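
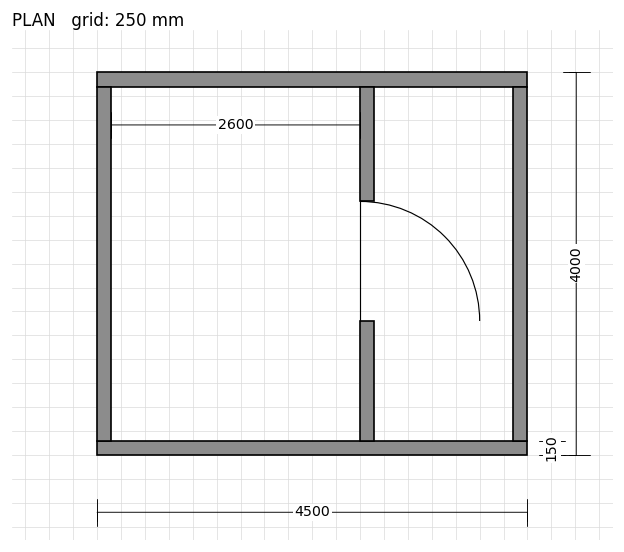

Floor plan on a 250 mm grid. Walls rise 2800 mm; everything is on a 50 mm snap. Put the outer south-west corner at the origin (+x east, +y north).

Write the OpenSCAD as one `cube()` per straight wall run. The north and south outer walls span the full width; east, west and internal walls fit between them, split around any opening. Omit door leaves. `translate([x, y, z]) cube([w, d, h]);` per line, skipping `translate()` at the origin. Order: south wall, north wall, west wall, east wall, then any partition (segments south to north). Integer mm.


cube([4500, 150, 2800]);
translate([0, 3850, 0]) cube([4500, 150, 2800]);
translate([0, 150, 0]) cube([150, 3700, 2800]);
translate([4350, 150, 0]) cube([150, 3700, 2800]);
translate([2750, 150, 0]) cube([150, 1250, 2800]);
translate([2750, 2650, 0]) cube([150, 1200, 2800]);


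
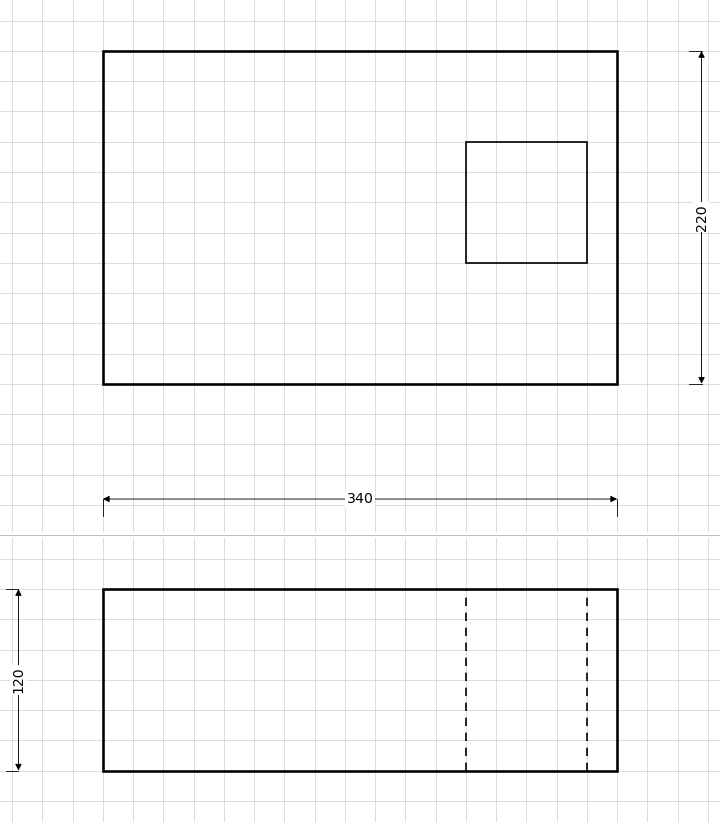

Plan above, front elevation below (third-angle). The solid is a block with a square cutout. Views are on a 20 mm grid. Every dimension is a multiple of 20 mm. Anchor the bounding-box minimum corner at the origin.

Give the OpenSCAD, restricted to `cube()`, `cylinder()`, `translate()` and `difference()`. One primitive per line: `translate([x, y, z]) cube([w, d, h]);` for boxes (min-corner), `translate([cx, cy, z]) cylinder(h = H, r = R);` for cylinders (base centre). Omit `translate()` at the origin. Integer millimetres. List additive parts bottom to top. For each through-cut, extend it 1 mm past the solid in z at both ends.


difference() {
  cube([340, 220, 120]);
  translate([240, 80, -1]) cube([80, 80, 122]);
}


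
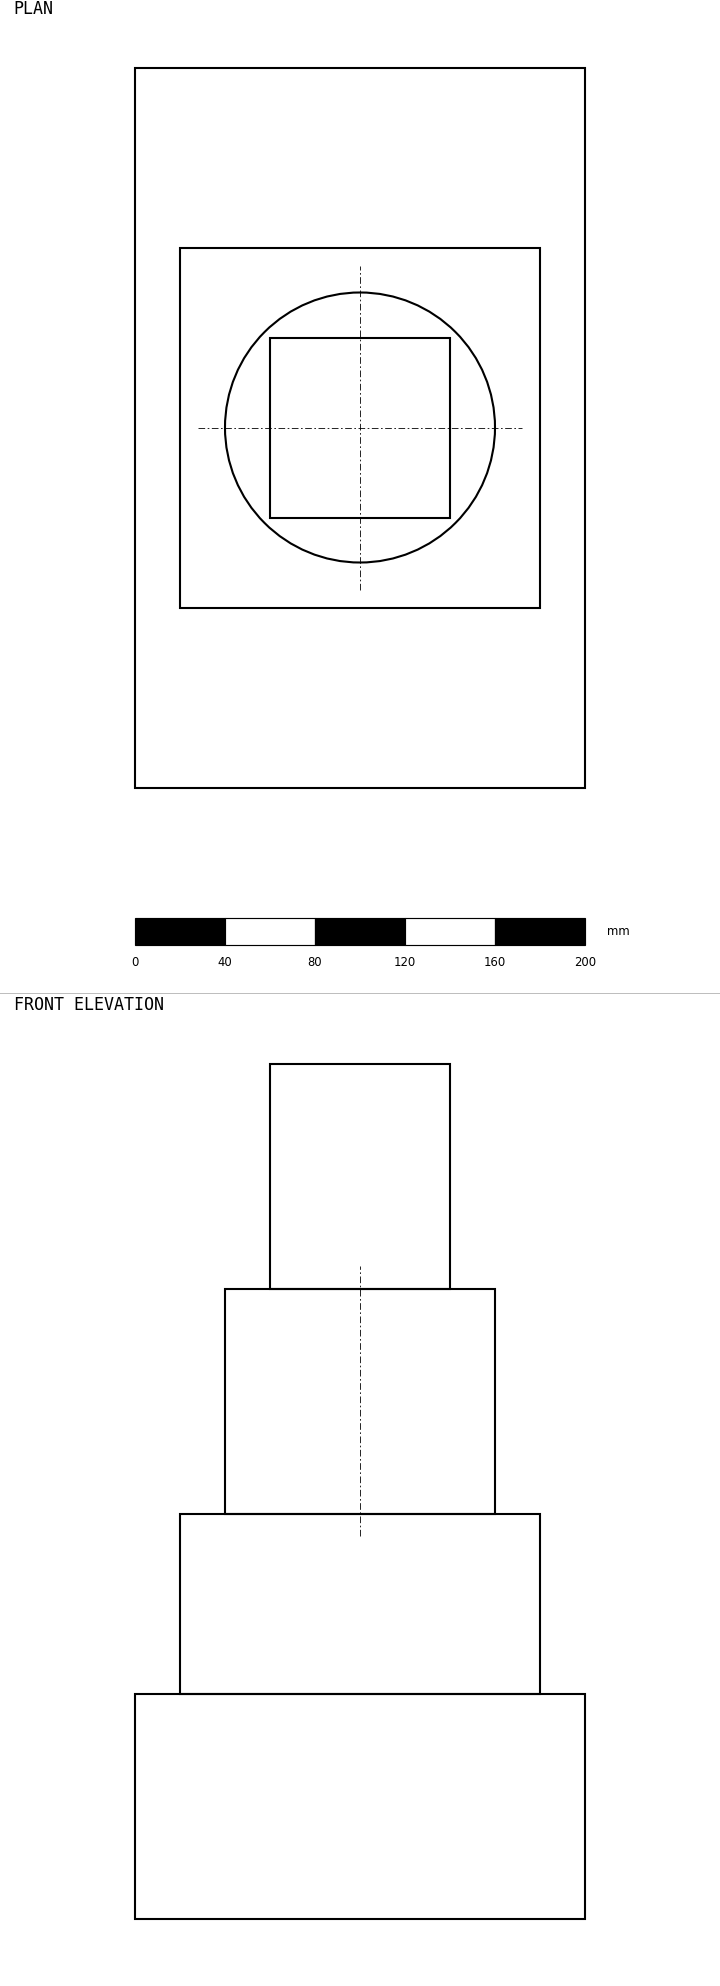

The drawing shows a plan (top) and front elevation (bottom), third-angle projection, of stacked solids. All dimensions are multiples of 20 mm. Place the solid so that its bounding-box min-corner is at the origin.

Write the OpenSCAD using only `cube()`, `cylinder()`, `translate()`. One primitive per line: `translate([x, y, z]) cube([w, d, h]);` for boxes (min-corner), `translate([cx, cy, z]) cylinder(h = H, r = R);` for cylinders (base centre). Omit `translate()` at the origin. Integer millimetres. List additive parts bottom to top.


cube([200, 320, 100]);
translate([20, 80, 100]) cube([160, 160, 80]);
translate([100, 160, 180]) cylinder(h = 100, r = 60);
translate([60, 120, 280]) cube([80, 80, 100]);


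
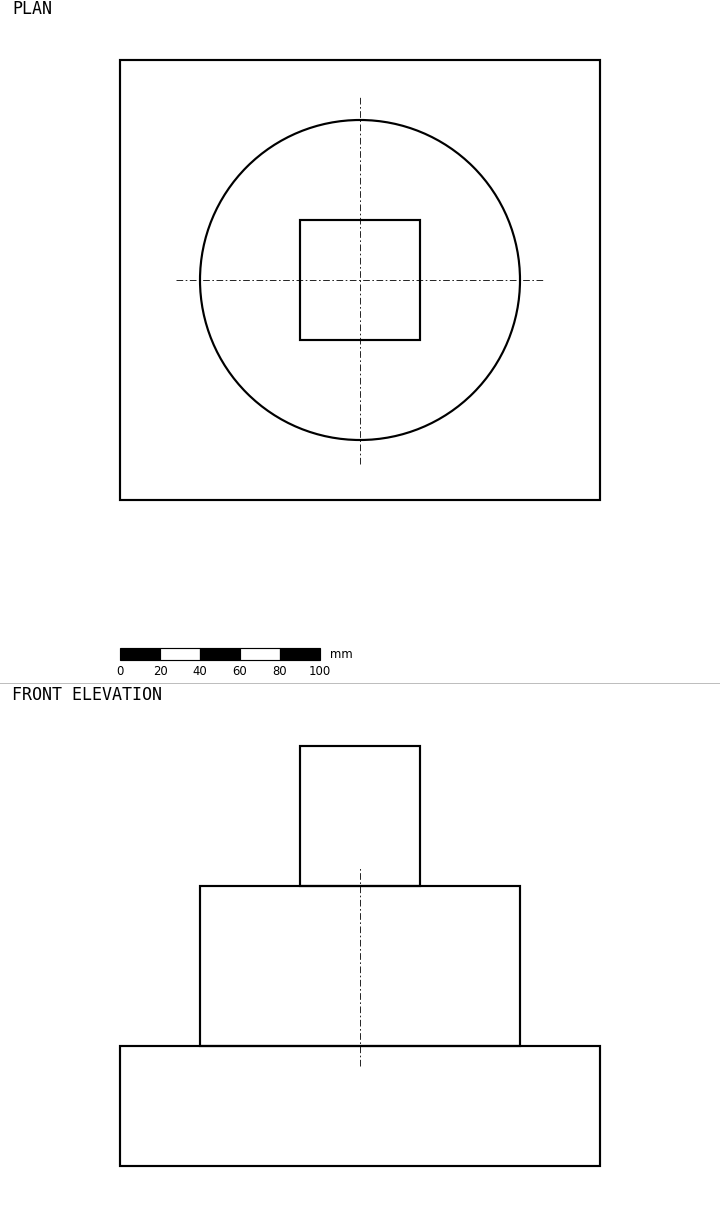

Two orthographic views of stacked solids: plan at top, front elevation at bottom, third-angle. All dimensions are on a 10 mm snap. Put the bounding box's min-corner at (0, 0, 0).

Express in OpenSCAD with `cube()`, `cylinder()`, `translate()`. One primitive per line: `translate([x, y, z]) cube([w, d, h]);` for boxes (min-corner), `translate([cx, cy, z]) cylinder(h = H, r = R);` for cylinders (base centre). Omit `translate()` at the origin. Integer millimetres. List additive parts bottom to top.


cube([240, 220, 60]);
translate([120, 110, 60]) cylinder(h = 80, r = 80);
translate([90, 80, 140]) cube([60, 60, 70]);


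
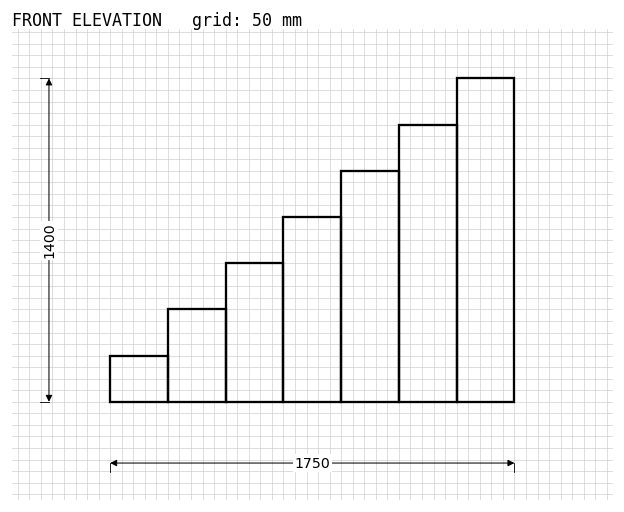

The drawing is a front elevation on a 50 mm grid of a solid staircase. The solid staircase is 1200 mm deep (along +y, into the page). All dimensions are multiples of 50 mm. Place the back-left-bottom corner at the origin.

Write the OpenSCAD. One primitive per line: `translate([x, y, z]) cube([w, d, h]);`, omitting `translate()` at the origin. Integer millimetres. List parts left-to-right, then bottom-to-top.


cube([250, 1200, 200]);
translate([250, 0, 0]) cube([250, 1200, 400]);
translate([500, 0, 0]) cube([250, 1200, 600]);
translate([750, 0, 0]) cube([250, 1200, 800]);
translate([1000, 0, 0]) cube([250, 1200, 1000]);
translate([1250, 0, 0]) cube([250, 1200, 1200]);
translate([1500, 0, 0]) cube([250, 1200, 1400]);


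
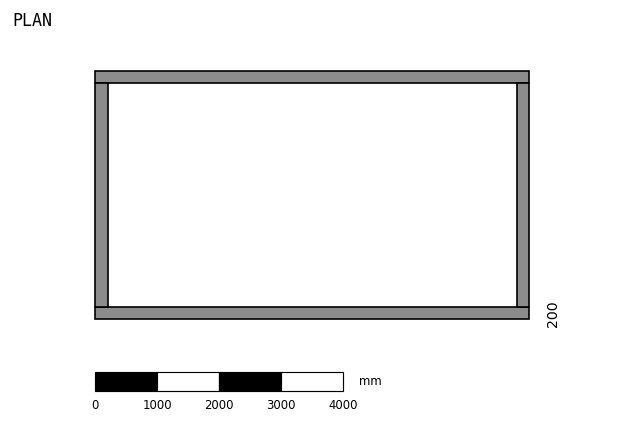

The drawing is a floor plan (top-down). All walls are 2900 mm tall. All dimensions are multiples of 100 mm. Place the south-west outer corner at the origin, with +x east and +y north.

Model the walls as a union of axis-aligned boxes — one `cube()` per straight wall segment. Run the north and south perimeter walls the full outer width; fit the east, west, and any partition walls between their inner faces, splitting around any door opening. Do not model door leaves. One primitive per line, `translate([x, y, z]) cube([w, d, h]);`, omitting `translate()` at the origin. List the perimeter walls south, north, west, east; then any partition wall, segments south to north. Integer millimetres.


cube([7000, 200, 2900]);
translate([0, 3800, 0]) cube([7000, 200, 2900]);
translate([0, 200, 0]) cube([200, 3600, 2900]);
translate([6800, 200, 0]) cube([200, 3600, 2900]);


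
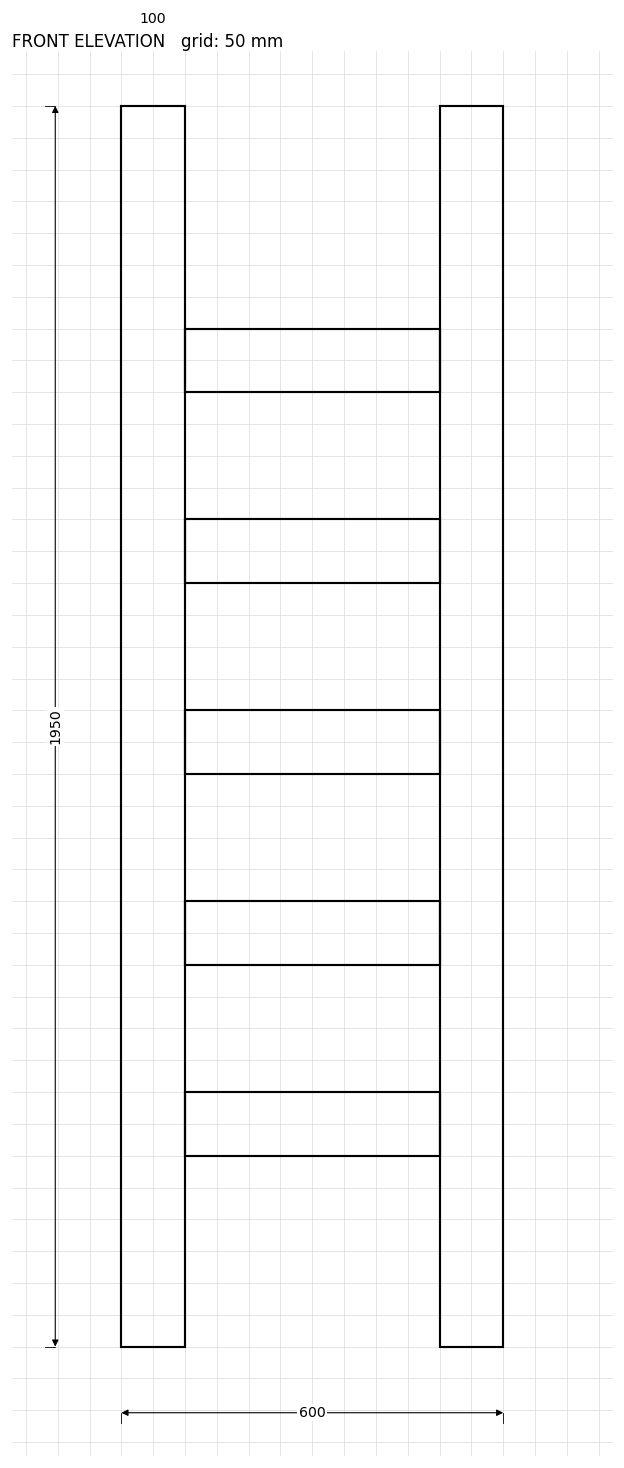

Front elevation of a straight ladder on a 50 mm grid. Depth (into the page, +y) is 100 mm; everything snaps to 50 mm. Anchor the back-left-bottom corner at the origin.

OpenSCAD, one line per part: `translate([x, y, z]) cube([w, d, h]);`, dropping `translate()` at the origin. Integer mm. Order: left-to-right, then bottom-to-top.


cube([100, 100, 1950]);
translate([100, 0, 300]) cube([400, 100, 100]);
translate([100, 0, 600]) cube([400, 100, 100]);
translate([100, 0, 900]) cube([400, 100, 100]);
translate([100, 0, 1200]) cube([400, 100, 100]);
translate([100, 0, 1500]) cube([400, 100, 100]);
translate([500, 0, 0]) cube([100, 100, 1950]);


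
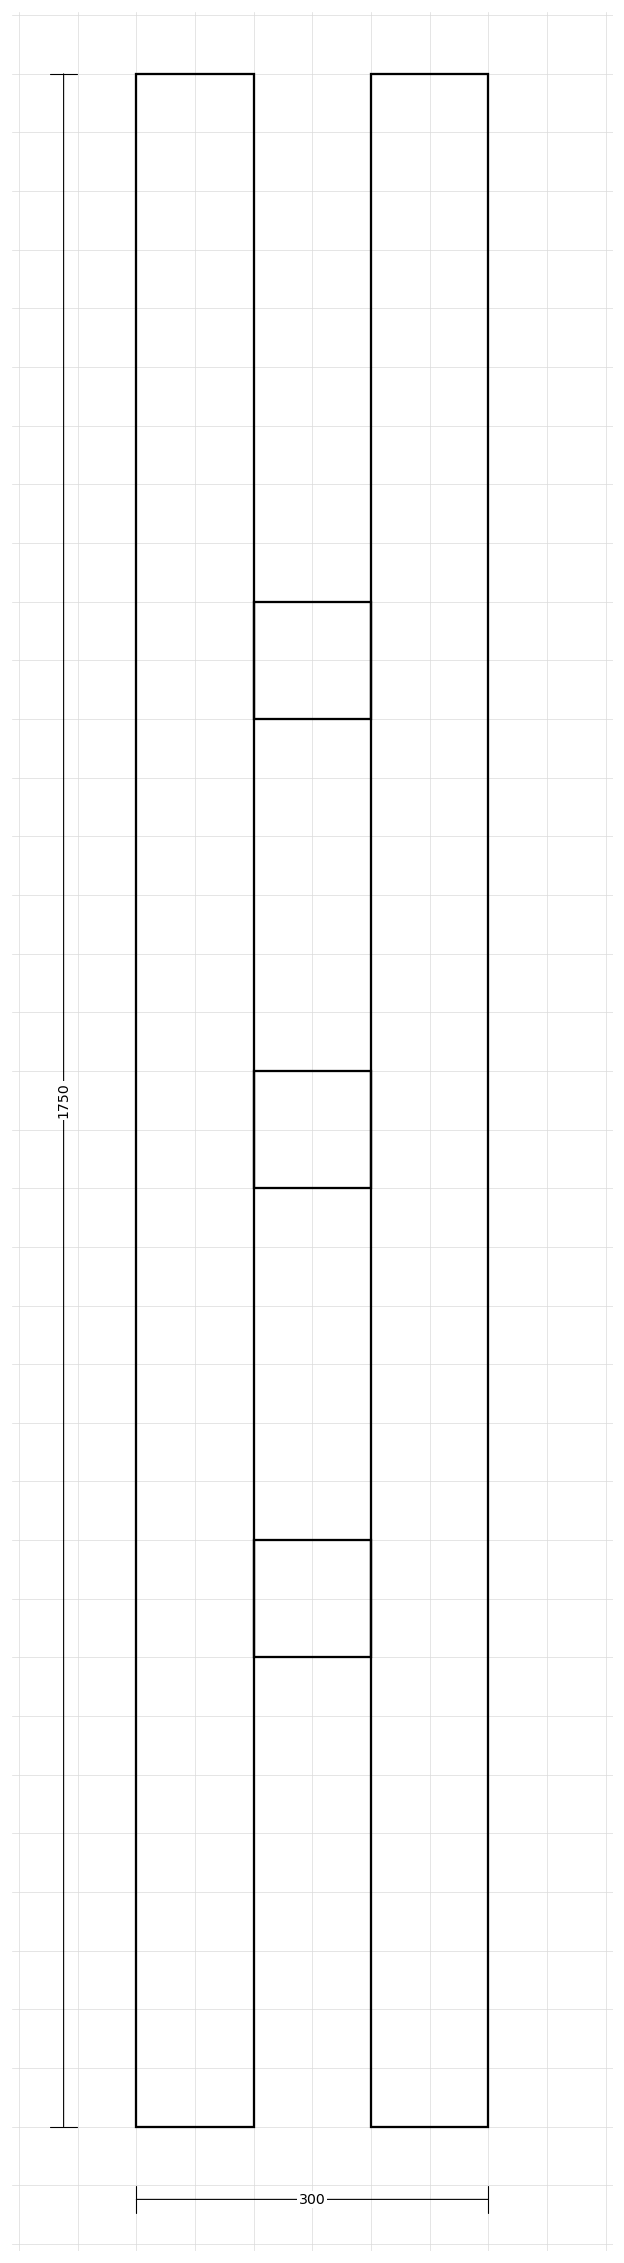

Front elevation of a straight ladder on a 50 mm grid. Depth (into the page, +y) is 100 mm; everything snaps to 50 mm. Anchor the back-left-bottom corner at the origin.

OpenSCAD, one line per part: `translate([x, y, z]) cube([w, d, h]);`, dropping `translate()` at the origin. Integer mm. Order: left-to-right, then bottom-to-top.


cube([100, 100, 1750]);
translate([100, 0, 400]) cube([100, 100, 100]);
translate([100, 0, 800]) cube([100, 100, 100]);
translate([100, 0, 1200]) cube([100, 100, 100]);
translate([200, 0, 0]) cube([100, 100, 1750]);


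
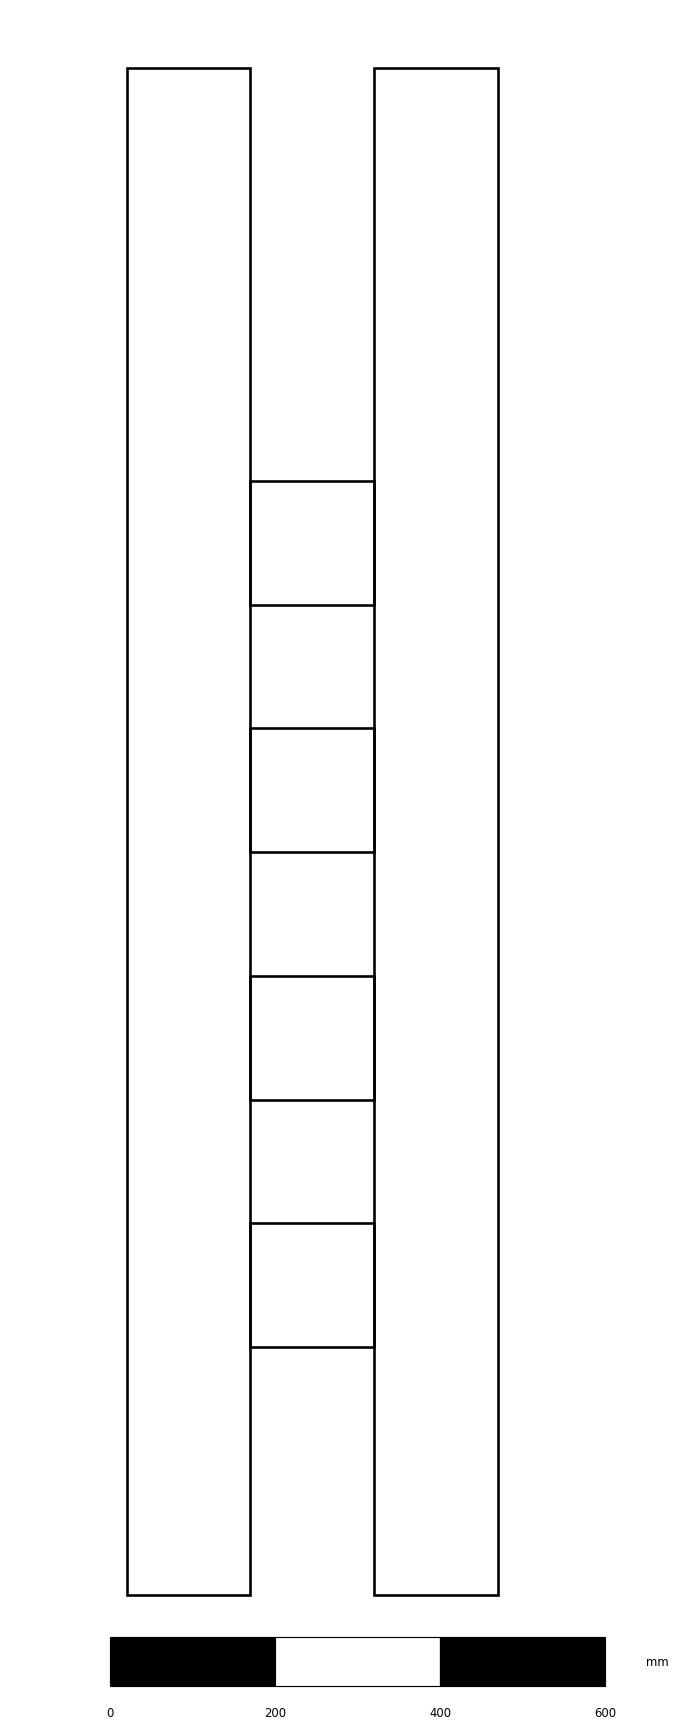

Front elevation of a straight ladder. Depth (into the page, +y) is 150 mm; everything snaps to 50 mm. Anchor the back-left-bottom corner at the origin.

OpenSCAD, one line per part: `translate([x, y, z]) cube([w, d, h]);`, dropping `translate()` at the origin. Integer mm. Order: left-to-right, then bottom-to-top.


cube([150, 150, 1850]);
translate([150, 0, 300]) cube([150, 150, 150]);
translate([150, 0, 600]) cube([150, 150, 150]);
translate([150, 0, 900]) cube([150, 150, 150]);
translate([150, 0, 1200]) cube([150, 150, 150]);
translate([300, 0, 0]) cube([150, 150, 1850]);


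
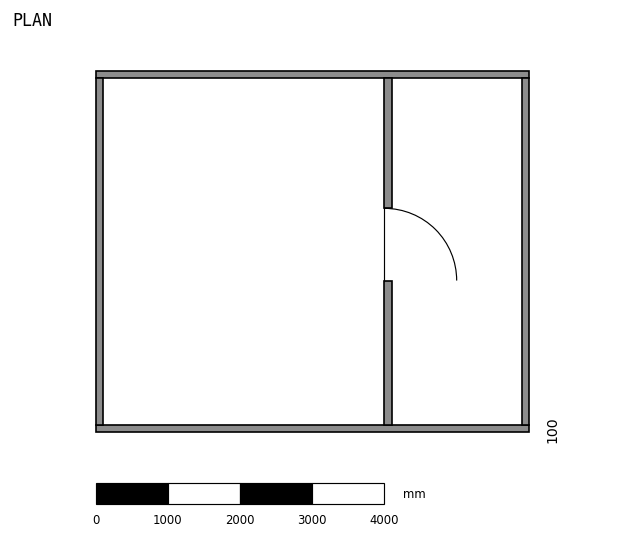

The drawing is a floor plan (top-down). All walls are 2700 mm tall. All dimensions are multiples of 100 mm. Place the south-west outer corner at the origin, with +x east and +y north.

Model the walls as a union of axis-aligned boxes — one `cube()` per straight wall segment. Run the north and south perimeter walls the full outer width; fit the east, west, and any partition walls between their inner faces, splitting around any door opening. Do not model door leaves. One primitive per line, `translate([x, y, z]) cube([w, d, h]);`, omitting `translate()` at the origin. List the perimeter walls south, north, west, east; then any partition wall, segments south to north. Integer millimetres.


cube([6000, 100, 2700]);
translate([0, 4900, 0]) cube([6000, 100, 2700]);
translate([0, 100, 0]) cube([100, 4800, 2700]);
translate([5900, 100, 0]) cube([100, 4800, 2700]);
translate([4000, 100, 0]) cube([100, 2000, 2700]);
translate([4000, 3100, 0]) cube([100, 1800, 2700]);


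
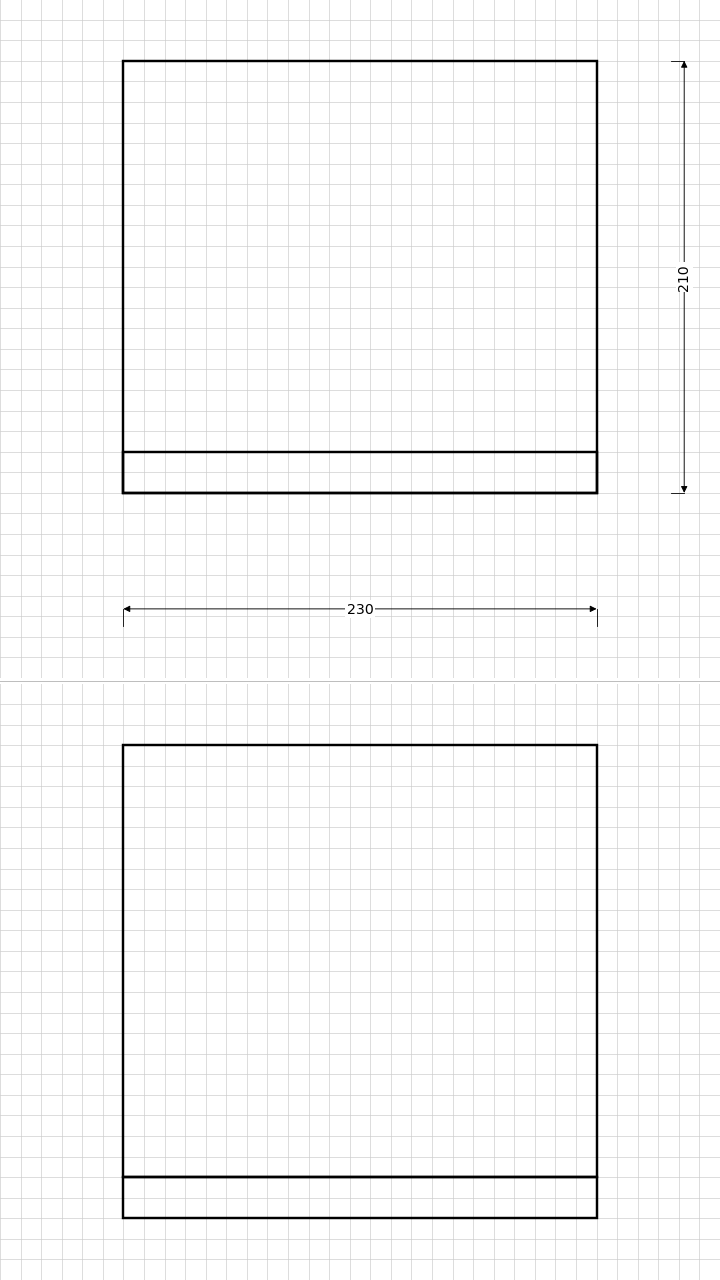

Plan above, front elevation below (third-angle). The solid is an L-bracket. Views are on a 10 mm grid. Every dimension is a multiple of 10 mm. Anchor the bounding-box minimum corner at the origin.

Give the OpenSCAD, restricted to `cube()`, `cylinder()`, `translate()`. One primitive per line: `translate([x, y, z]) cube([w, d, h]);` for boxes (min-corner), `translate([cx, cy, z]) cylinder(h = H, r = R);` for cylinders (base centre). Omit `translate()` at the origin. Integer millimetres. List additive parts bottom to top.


cube([230, 210, 20]);
translate([0, 0, 20]) cube([230, 20, 210]);


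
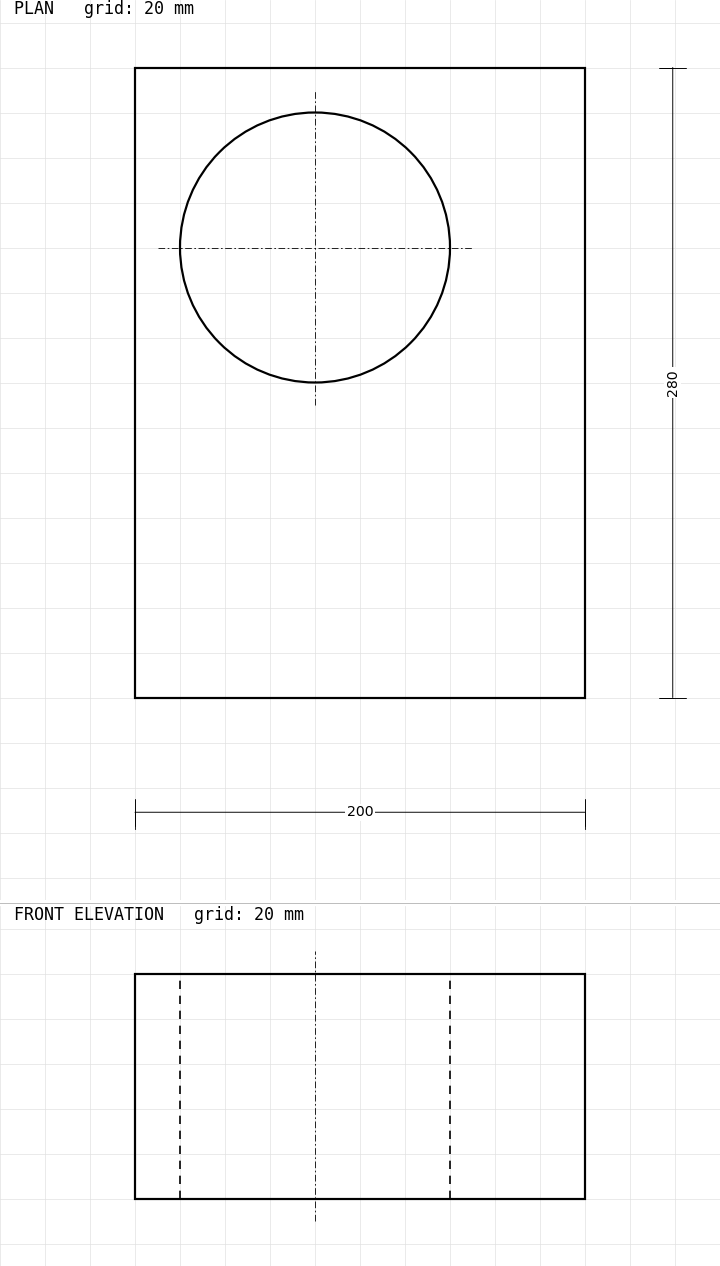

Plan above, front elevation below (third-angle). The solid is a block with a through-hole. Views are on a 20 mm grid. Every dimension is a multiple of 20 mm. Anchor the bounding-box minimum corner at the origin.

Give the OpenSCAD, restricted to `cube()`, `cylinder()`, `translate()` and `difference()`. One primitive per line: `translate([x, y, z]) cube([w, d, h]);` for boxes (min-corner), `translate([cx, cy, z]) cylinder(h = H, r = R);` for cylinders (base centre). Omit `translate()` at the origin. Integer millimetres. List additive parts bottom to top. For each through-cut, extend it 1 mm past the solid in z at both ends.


difference() {
  cube([200, 280, 100]);
  translate([80, 200, -1]) cylinder(h = 102, r = 60);
}


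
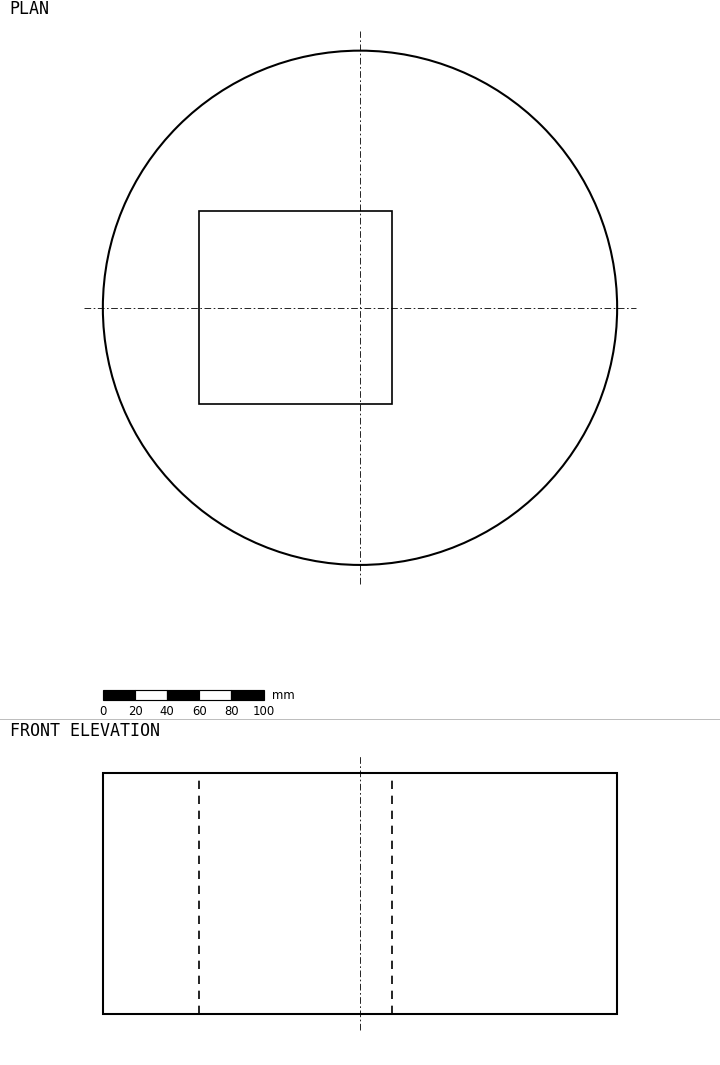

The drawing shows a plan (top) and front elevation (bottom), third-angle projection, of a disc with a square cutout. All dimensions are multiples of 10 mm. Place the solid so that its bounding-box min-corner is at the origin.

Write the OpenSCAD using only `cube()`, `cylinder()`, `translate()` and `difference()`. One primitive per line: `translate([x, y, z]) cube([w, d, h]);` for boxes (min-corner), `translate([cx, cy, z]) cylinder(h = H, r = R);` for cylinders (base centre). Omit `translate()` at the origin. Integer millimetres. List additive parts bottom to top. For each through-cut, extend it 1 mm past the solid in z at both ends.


difference() {
  translate([160, 160, 0]) cylinder(h = 150, r = 160);
  translate([60, 100, -1]) cube([120, 120, 152]);
}


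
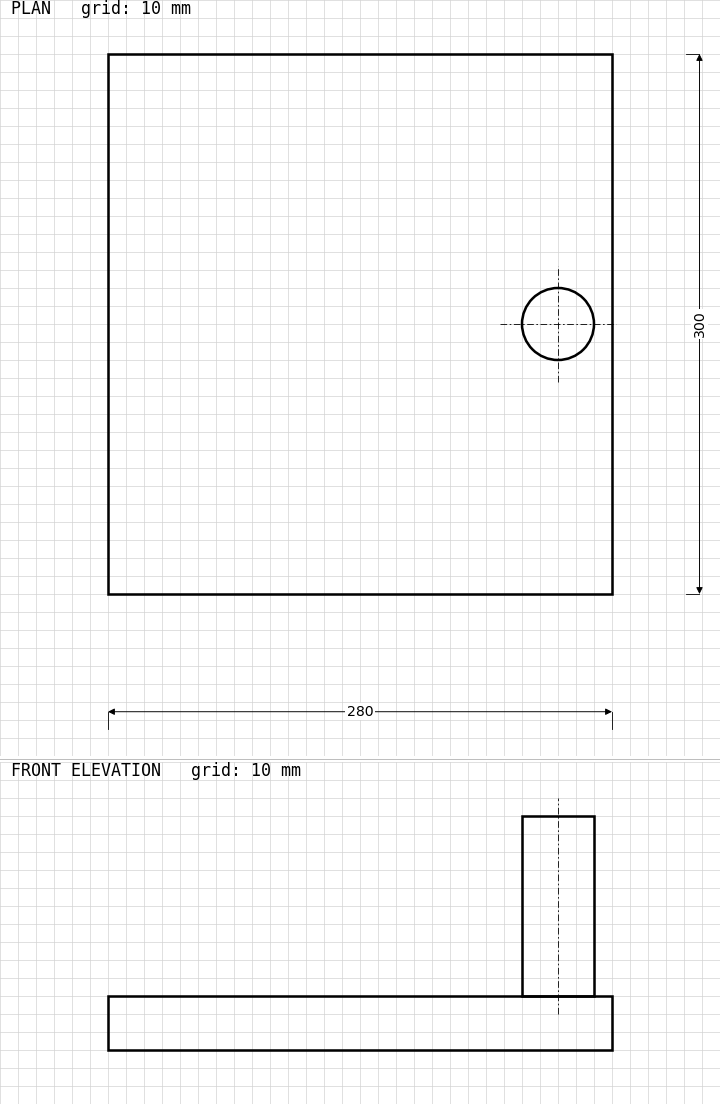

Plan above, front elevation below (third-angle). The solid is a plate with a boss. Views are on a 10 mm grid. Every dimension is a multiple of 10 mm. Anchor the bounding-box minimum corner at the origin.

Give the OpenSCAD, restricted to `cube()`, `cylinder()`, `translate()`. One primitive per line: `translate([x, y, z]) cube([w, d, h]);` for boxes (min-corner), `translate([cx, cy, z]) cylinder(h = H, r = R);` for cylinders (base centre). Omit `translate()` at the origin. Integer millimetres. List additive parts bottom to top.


cube([280, 300, 30]);
translate([250, 150, 30]) cylinder(h = 100, r = 20);


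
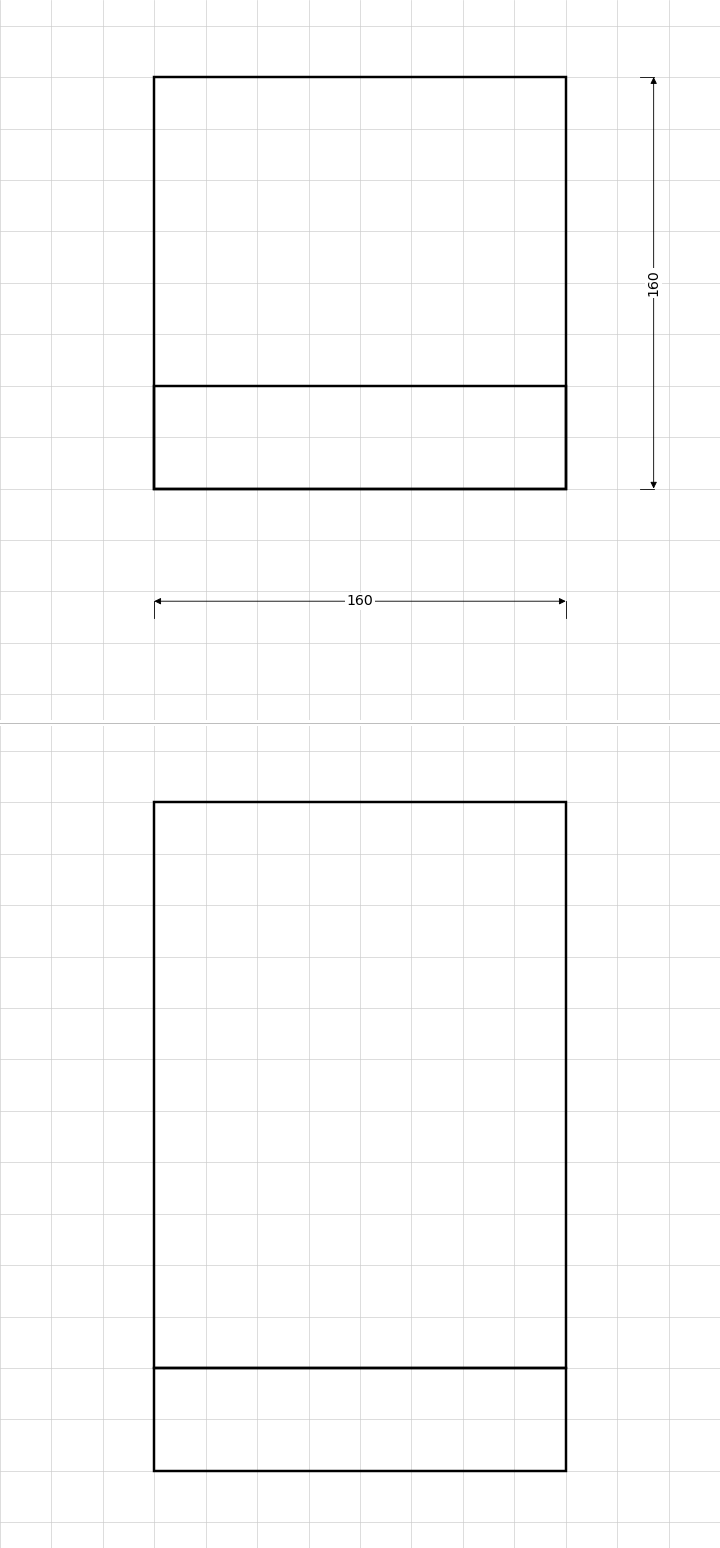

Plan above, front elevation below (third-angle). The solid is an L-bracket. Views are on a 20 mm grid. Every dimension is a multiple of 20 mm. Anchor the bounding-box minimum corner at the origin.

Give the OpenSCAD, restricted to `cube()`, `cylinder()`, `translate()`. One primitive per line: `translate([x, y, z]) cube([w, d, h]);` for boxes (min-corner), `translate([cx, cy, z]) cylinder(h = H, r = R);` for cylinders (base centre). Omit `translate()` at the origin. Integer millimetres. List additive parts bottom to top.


cube([160, 160, 40]);
translate([0, 0, 40]) cube([160, 40, 220]);


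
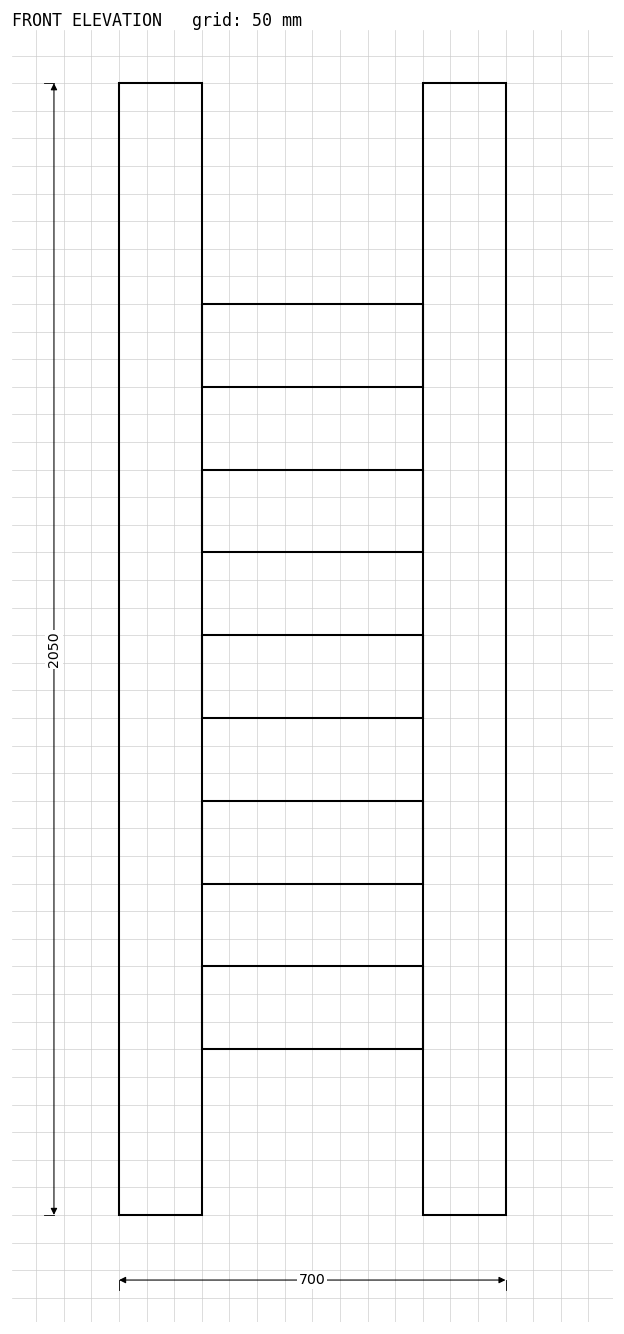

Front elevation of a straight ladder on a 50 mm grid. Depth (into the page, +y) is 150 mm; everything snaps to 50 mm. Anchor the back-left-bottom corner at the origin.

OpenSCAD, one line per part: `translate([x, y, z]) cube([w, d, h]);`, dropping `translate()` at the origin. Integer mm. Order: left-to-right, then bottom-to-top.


cube([150, 150, 2050]);
translate([150, 0, 300]) cube([400, 150, 150]);
translate([150, 0, 600]) cube([400, 150, 150]);
translate([150, 0, 900]) cube([400, 150, 150]);
translate([150, 0, 1200]) cube([400, 150, 150]);
translate([150, 0, 1500]) cube([400, 150, 150]);
translate([550, 0, 0]) cube([150, 150, 2050]);


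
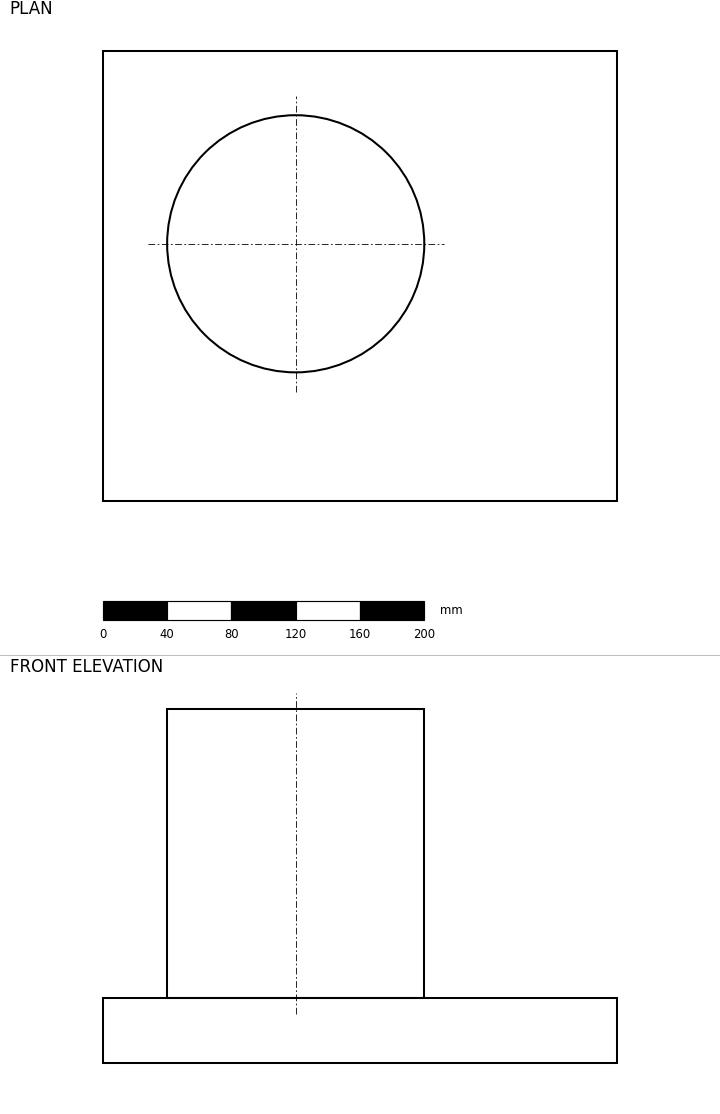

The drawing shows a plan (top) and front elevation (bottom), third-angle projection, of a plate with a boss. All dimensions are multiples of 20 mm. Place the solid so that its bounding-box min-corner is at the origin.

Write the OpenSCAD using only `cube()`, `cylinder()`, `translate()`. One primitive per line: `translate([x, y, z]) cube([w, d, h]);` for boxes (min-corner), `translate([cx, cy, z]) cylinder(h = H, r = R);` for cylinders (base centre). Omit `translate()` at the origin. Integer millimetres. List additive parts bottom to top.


cube([320, 280, 40]);
translate([120, 160, 40]) cylinder(h = 180, r = 80);


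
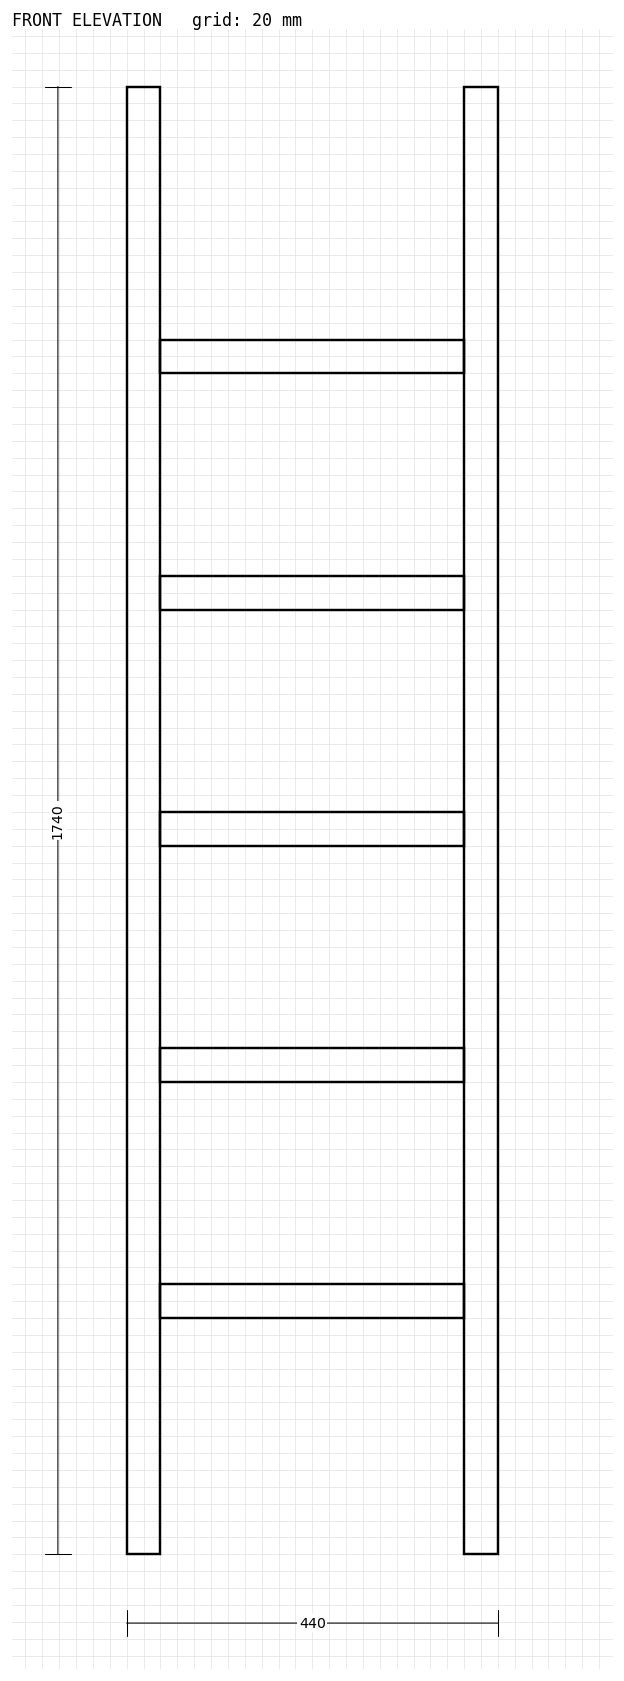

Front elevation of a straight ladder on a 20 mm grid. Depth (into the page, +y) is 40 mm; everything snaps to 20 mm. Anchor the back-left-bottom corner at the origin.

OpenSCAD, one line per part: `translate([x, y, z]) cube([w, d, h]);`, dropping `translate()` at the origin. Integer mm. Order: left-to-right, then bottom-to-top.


cube([40, 40, 1740]);
translate([40, 0, 280]) cube([360, 40, 40]);
translate([40, 0, 560]) cube([360, 40, 40]);
translate([40, 0, 840]) cube([360, 40, 40]);
translate([40, 0, 1120]) cube([360, 40, 40]);
translate([40, 0, 1400]) cube([360, 40, 40]);
translate([400, 0, 0]) cube([40, 40, 1740]);


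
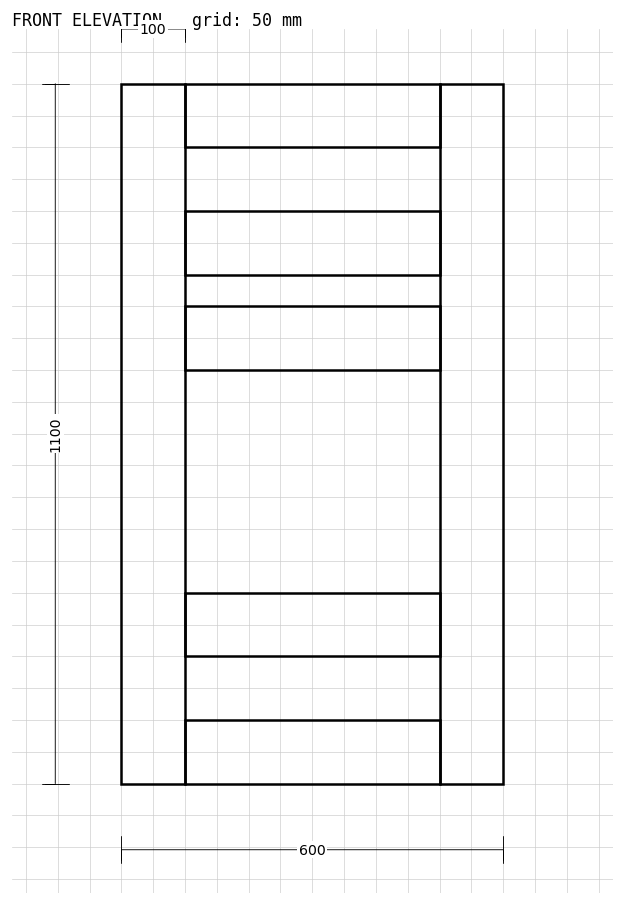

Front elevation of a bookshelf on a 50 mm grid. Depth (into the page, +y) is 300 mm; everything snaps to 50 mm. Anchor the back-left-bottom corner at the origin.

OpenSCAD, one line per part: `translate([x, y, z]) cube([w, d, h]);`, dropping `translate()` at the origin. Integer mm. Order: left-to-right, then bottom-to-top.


cube([100, 300, 1100]);
translate([100, 0, 0]) cube([400, 300, 100]);
translate([100, 0, 200]) cube([400, 300, 100]);
translate([100, 0, 650]) cube([400, 300, 100]);
translate([100, 0, 800]) cube([400, 300, 100]);
translate([100, 0, 1000]) cube([400, 300, 100]);
translate([500, 0, 0]) cube([100, 300, 1100]);


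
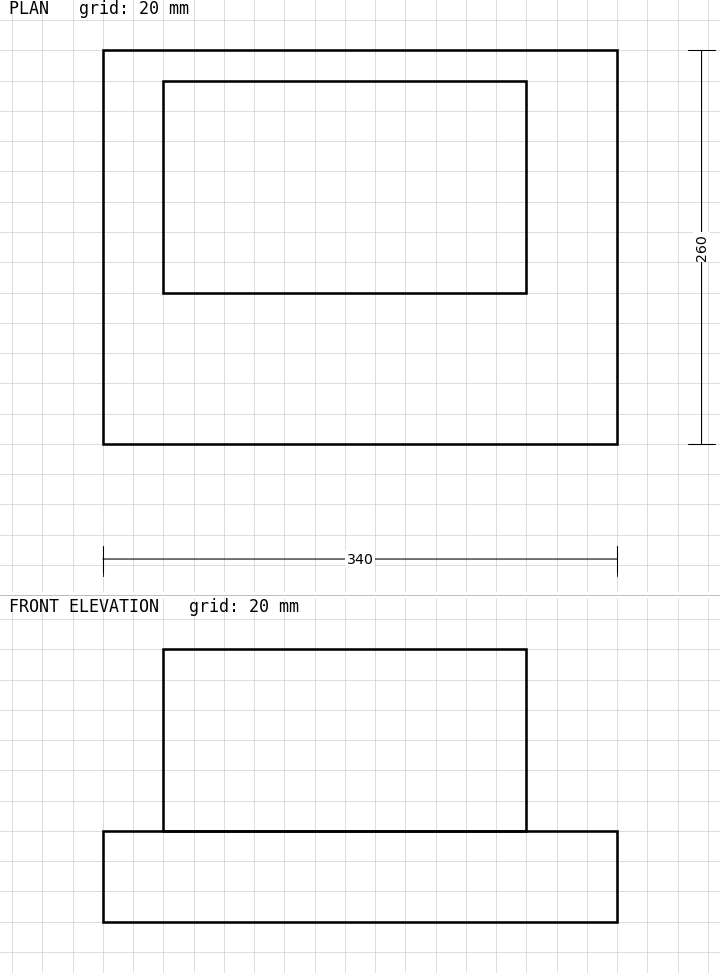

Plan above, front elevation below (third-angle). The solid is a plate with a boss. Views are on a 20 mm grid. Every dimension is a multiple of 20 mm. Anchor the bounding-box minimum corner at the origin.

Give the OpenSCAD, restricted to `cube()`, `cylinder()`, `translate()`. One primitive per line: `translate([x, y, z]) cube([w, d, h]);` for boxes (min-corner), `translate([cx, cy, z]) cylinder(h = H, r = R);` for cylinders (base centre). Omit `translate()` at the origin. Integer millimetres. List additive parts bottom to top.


cube([340, 260, 60]);
translate([40, 100, 60]) cube([240, 140, 120]);


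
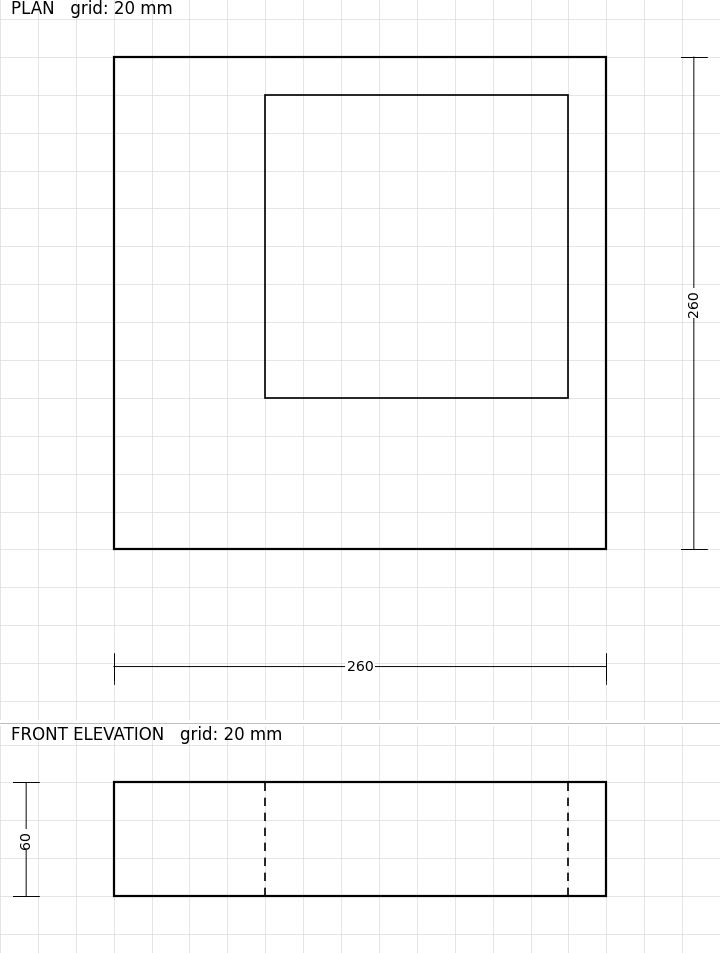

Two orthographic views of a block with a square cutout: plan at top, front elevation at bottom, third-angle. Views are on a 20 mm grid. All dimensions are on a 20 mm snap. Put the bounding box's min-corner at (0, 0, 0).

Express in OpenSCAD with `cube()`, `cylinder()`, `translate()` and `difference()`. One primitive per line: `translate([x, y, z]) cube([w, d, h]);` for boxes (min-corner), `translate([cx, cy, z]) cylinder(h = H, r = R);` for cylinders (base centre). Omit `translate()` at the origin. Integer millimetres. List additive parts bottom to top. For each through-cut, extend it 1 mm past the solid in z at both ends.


difference() {
  cube([260, 260, 60]);
  translate([80, 80, -1]) cube([160, 160, 62]);
}


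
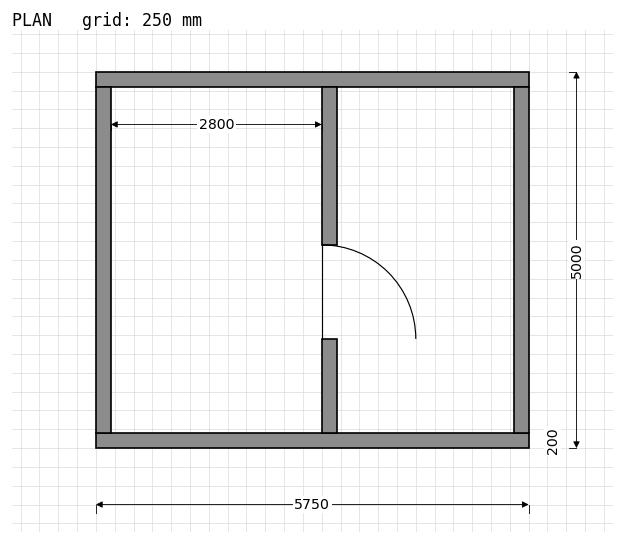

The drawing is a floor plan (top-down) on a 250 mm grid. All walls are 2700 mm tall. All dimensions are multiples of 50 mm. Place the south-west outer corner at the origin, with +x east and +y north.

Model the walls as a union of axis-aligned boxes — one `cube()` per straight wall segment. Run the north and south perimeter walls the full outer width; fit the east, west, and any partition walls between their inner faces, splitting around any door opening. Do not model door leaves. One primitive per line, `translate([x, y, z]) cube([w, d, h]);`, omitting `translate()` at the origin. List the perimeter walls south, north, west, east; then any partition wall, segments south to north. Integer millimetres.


cube([5750, 200, 2700]);
translate([0, 4800, 0]) cube([5750, 200, 2700]);
translate([0, 200, 0]) cube([200, 4600, 2700]);
translate([5550, 200, 0]) cube([200, 4600, 2700]);
translate([3000, 200, 0]) cube([200, 1250, 2700]);
translate([3000, 2700, 0]) cube([200, 2100, 2700]);


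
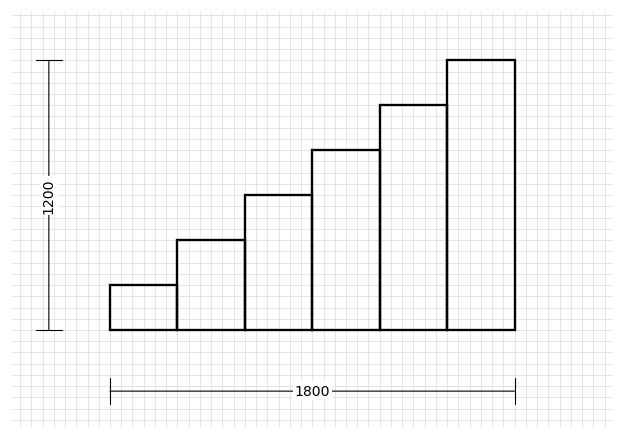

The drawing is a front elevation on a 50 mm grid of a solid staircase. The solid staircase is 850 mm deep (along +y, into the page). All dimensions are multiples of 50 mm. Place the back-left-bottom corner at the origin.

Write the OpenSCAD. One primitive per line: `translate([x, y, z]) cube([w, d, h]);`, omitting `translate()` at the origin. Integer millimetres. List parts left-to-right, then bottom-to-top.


cube([300, 850, 200]);
translate([300, 0, 0]) cube([300, 850, 400]);
translate([600, 0, 0]) cube([300, 850, 600]);
translate([900, 0, 0]) cube([300, 850, 800]);
translate([1200, 0, 0]) cube([300, 850, 1000]);
translate([1500, 0, 0]) cube([300, 850, 1200]);


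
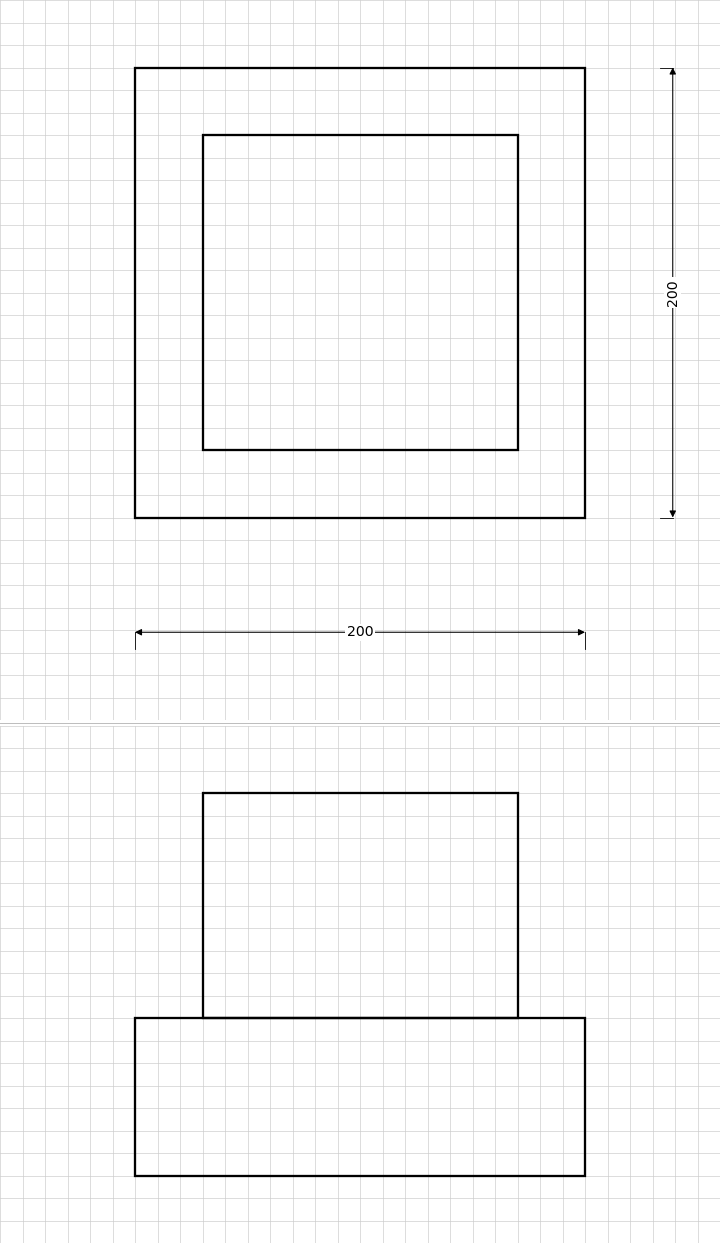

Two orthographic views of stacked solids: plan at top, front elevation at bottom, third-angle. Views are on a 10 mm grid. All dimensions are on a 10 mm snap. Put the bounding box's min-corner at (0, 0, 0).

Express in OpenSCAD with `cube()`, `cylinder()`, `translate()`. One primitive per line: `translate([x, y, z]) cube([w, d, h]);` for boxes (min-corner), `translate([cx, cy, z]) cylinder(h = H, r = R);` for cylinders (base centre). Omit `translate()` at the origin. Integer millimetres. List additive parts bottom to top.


cube([200, 200, 70]);
translate([30, 30, 70]) cube([140, 140, 100]);


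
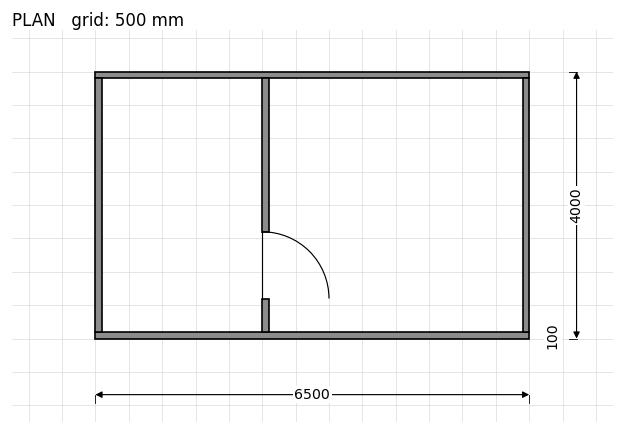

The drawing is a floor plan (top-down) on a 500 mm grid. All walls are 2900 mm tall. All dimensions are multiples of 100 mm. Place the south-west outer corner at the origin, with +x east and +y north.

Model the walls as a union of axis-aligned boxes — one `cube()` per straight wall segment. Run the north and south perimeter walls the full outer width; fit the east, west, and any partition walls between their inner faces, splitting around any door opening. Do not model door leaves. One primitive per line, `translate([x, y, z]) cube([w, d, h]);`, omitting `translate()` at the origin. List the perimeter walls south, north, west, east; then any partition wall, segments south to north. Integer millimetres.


cube([6500, 100, 2900]);
translate([0, 3900, 0]) cube([6500, 100, 2900]);
translate([0, 100, 0]) cube([100, 3800, 2900]);
translate([6400, 100, 0]) cube([100, 3800, 2900]);
translate([2500, 100, 0]) cube([100, 500, 2900]);
translate([2500, 1600, 0]) cube([100, 2300, 2900]);


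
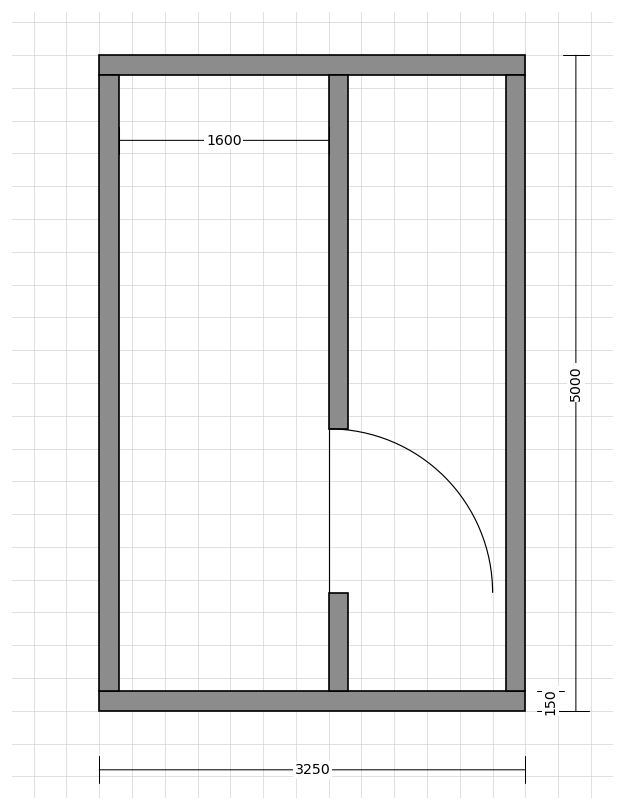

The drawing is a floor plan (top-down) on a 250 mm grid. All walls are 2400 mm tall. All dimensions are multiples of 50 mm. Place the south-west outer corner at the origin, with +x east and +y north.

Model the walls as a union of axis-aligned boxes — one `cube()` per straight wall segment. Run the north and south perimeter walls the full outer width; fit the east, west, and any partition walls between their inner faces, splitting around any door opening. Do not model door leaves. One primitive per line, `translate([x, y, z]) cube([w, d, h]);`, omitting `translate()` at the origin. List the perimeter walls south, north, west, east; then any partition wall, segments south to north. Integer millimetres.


cube([3250, 150, 2400]);
translate([0, 4850, 0]) cube([3250, 150, 2400]);
translate([0, 150, 0]) cube([150, 4700, 2400]);
translate([3100, 150, 0]) cube([150, 4700, 2400]);
translate([1750, 150, 0]) cube([150, 750, 2400]);
translate([1750, 2150, 0]) cube([150, 2700, 2400]);


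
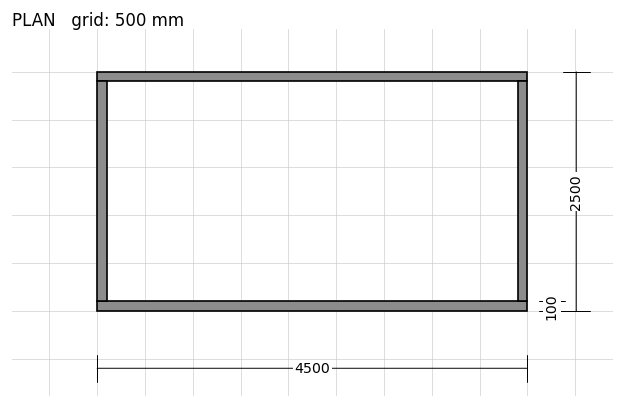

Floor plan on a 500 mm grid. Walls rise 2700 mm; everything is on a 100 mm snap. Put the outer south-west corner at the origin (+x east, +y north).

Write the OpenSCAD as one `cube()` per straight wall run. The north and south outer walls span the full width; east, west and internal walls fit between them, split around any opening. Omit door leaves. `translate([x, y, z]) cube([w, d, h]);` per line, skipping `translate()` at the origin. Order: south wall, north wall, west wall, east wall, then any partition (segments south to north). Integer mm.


cube([4500, 100, 2700]);
translate([0, 2400, 0]) cube([4500, 100, 2700]);
translate([0, 100, 0]) cube([100, 2300, 2700]);
translate([4400, 100, 0]) cube([100, 2300, 2700]);


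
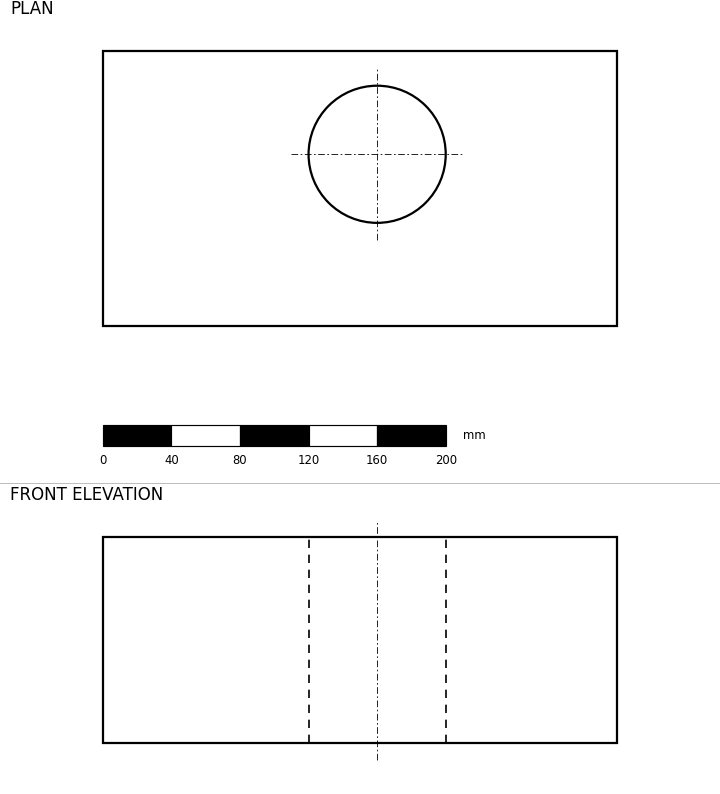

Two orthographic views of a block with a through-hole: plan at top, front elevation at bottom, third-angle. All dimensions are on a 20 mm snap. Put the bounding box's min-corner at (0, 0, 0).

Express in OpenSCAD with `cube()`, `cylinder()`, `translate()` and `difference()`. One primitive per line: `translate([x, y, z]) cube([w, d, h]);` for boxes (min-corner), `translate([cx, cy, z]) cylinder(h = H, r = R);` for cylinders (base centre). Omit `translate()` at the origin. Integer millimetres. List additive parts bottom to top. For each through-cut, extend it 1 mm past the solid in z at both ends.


difference() {
  cube([300, 160, 120]);
  translate([160, 100, -1]) cylinder(h = 122, r = 40);
}


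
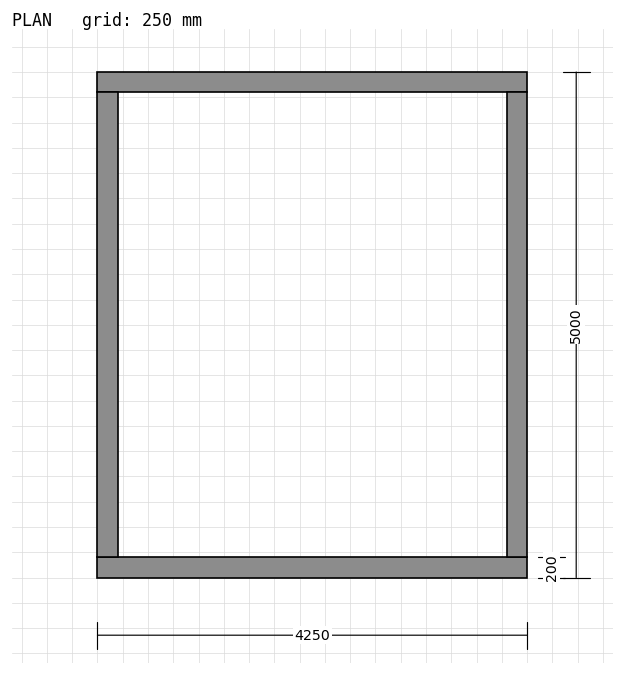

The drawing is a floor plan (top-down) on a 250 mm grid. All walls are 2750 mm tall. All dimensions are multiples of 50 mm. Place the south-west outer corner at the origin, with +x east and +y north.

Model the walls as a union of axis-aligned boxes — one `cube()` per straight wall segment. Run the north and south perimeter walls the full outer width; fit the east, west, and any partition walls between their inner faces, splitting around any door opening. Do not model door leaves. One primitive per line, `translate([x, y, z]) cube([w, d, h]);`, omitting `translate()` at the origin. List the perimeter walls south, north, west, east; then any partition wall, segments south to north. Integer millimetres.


cube([4250, 200, 2750]);
translate([0, 4800, 0]) cube([4250, 200, 2750]);
translate([0, 200, 0]) cube([200, 4600, 2750]);
translate([4050, 200, 0]) cube([200, 4600, 2750]);


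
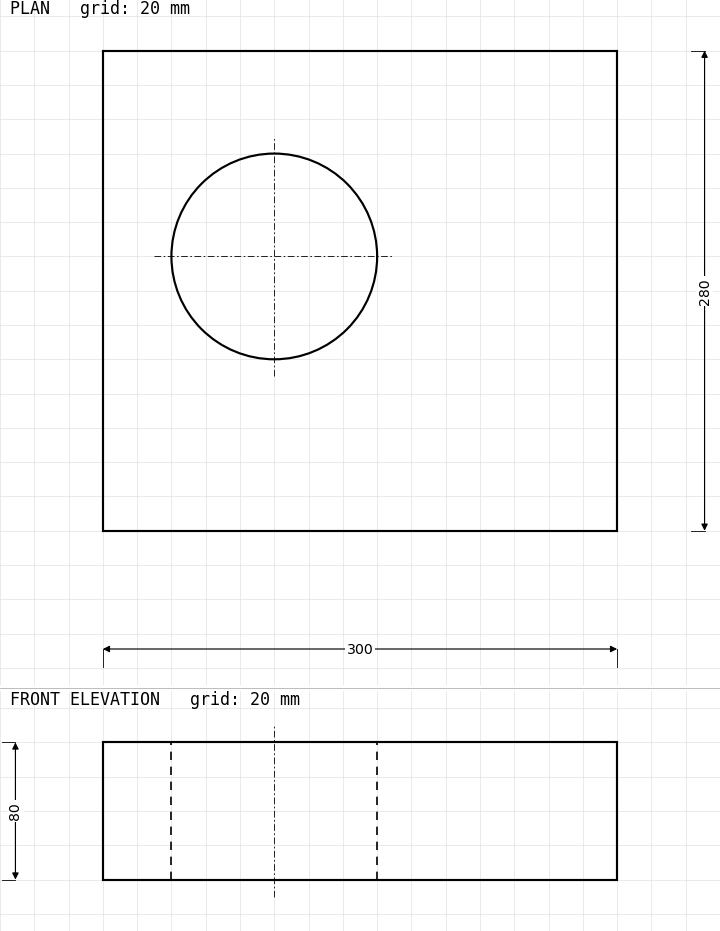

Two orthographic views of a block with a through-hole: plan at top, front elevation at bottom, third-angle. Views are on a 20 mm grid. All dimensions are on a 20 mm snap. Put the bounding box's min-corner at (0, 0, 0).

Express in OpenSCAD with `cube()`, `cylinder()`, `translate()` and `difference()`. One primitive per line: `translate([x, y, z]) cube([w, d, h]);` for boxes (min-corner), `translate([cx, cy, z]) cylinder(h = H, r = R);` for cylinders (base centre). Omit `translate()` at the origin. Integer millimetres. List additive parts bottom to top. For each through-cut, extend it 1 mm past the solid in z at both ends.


difference() {
  cube([300, 280, 80]);
  translate([100, 160, -1]) cylinder(h = 82, r = 60);
}


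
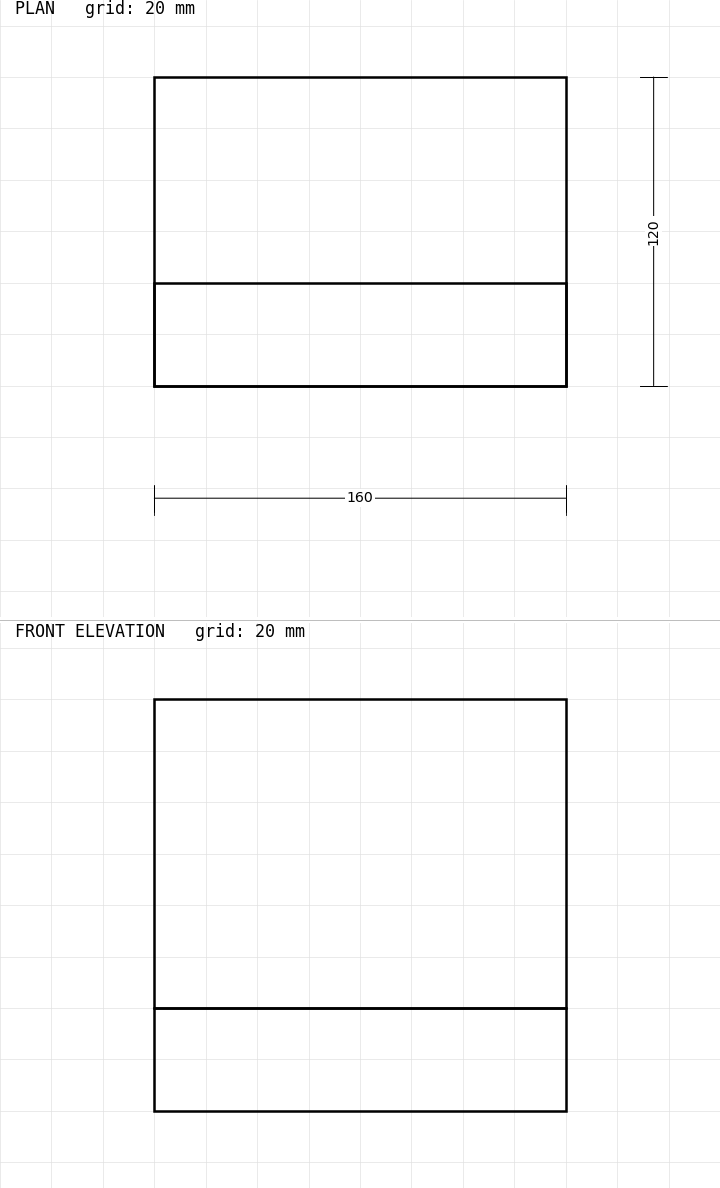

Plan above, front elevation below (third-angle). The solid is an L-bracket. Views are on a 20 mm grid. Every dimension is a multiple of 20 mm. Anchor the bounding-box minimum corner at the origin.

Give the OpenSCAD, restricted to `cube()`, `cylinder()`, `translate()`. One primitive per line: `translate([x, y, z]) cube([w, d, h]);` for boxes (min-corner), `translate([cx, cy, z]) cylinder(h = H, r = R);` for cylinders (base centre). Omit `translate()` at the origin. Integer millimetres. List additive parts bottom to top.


cube([160, 120, 40]);
translate([0, 0, 40]) cube([160, 40, 120]);


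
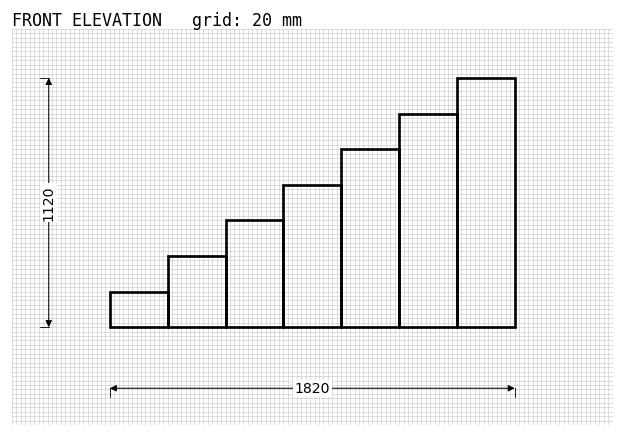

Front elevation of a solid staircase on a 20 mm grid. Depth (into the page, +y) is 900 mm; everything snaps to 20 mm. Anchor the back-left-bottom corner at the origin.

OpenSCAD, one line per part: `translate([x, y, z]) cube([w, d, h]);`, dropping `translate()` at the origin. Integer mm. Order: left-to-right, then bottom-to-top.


cube([260, 900, 160]);
translate([260, 0, 0]) cube([260, 900, 320]);
translate([520, 0, 0]) cube([260, 900, 480]);
translate([780, 0, 0]) cube([260, 900, 640]);
translate([1040, 0, 0]) cube([260, 900, 800]);
translate([1300, 0, 0]) cube([260, 900, 960]);
translate([1560, 0, 0]) cube([260, 900, 1120]);


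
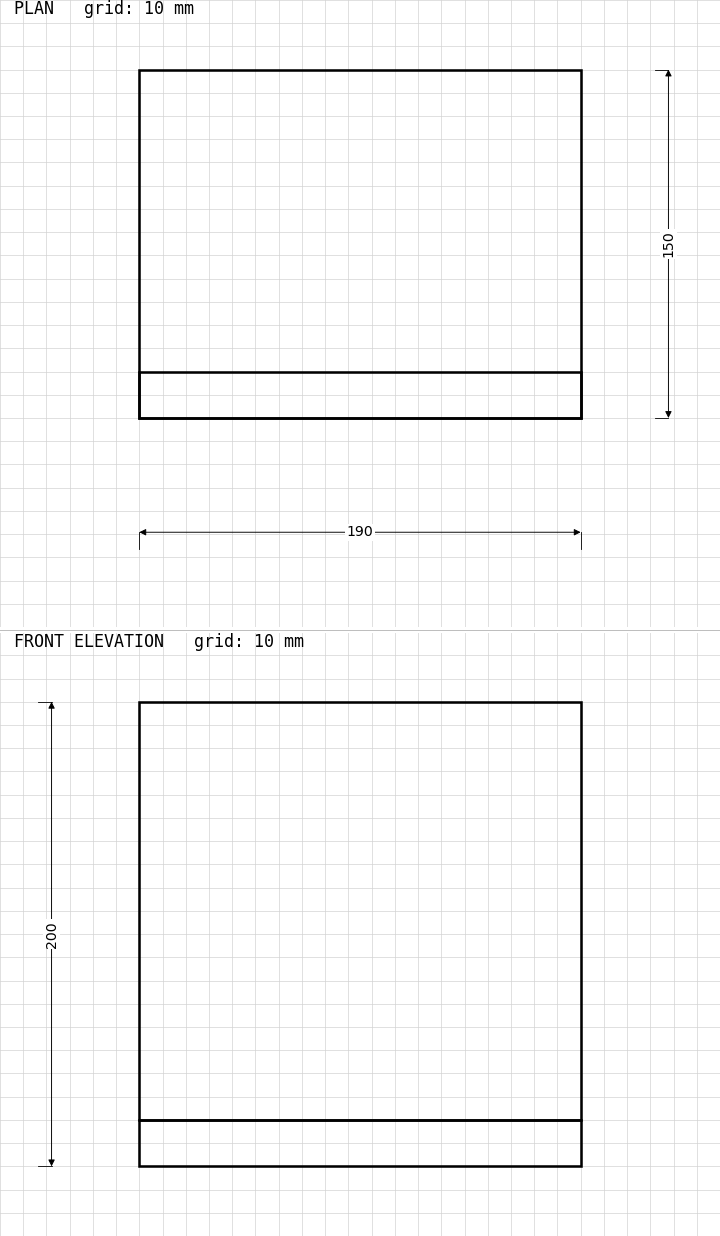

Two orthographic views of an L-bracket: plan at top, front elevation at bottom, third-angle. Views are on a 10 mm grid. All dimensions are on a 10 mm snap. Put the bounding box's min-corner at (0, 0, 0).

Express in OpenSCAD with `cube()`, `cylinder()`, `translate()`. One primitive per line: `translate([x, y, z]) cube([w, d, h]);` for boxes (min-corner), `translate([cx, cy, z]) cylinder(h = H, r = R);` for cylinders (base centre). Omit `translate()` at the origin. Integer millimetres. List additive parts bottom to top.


cube([190, 150, 20]);
translate([0, 0, 20]) cube([190, 20, 180]);
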